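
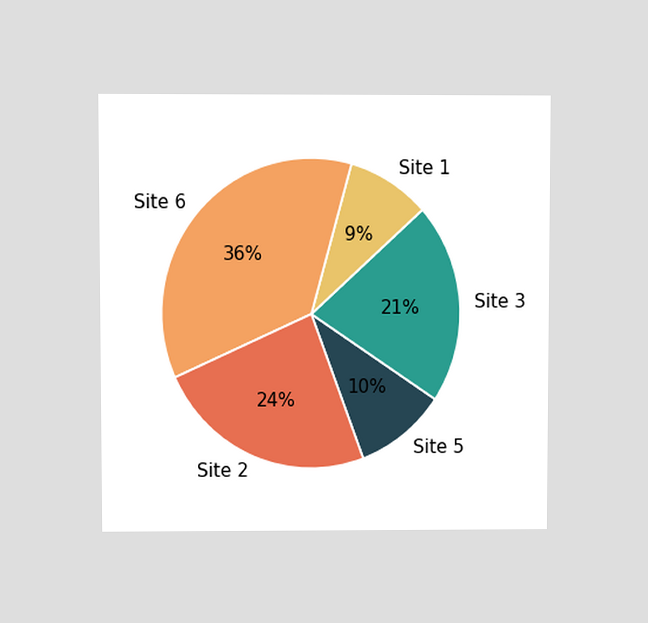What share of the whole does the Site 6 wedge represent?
The chart is viewed at a slight angle. The Site 6 slice takes up 36% of the pie.

36%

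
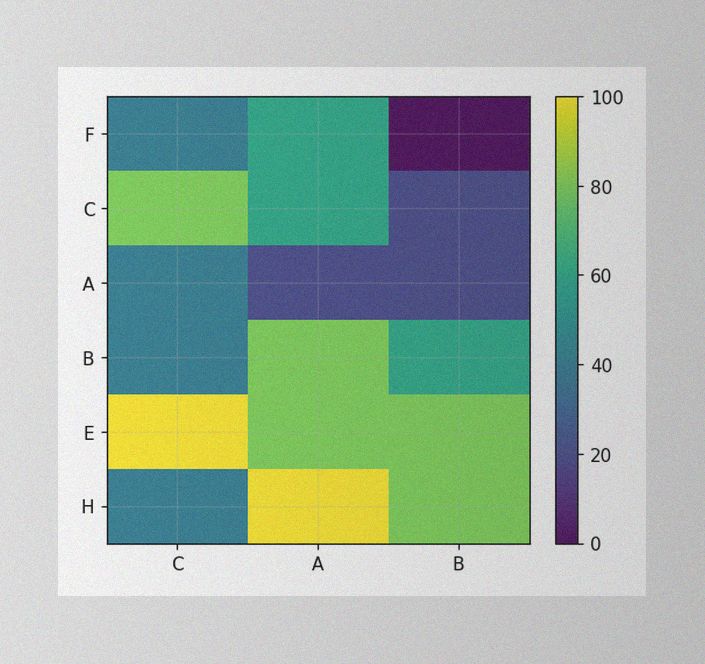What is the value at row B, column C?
The image has some photo noise and uneven lighting. Matching cell (B, C) against the colorbar gives 40.

40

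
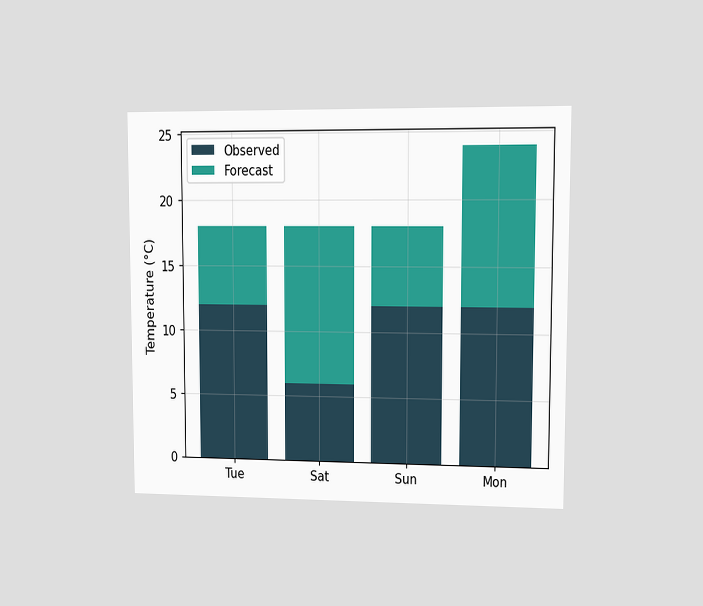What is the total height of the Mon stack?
24°C

The chart is viewed at a slight angle. The Mon stack's top reaches 24°C on the y-axis.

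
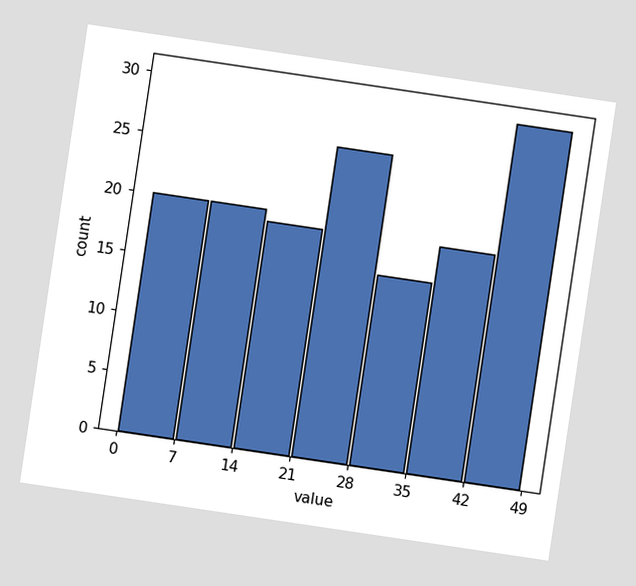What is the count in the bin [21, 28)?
The chart is tilted about 8° clockwise. The [21, 28) bin has height 26.

26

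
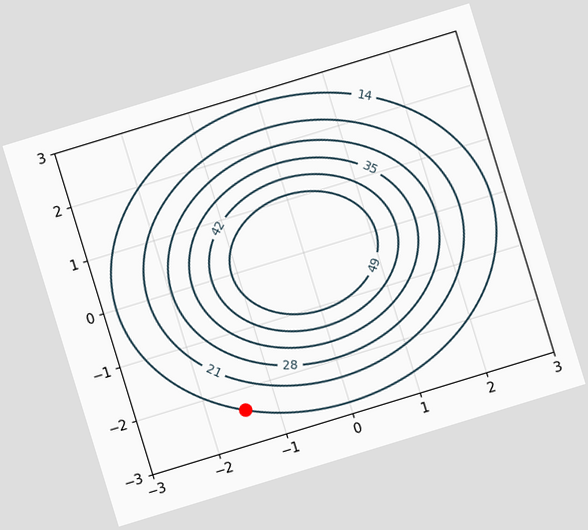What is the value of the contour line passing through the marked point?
The chart is tilted about 17° counter-clockwise. The marked point sits on the contour labelled 14.

14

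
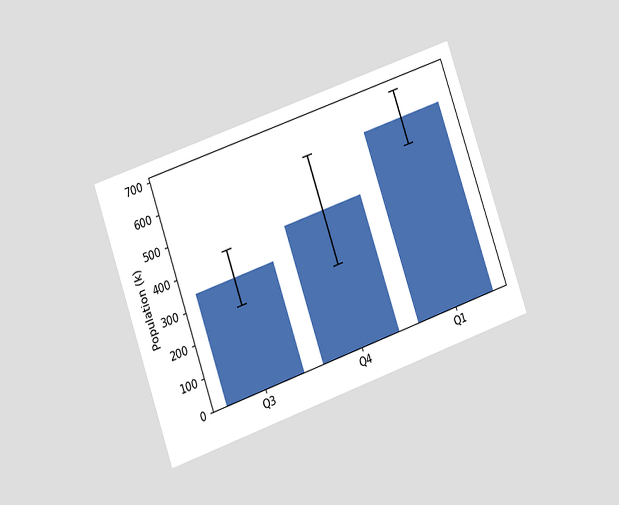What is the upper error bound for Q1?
680k

The chart is tilted about 19° counter-clockwise and viewed at a slight angle. The Q1 bar's upper whisker reaches 680k.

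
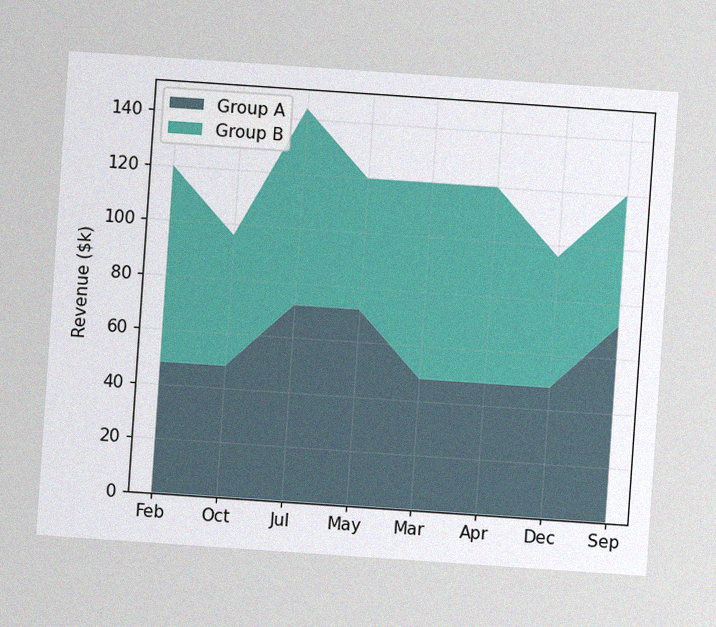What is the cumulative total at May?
$120k

The chart is tilted about 4° clockwise, with some photo noise. The stacked total at May reaches $120k.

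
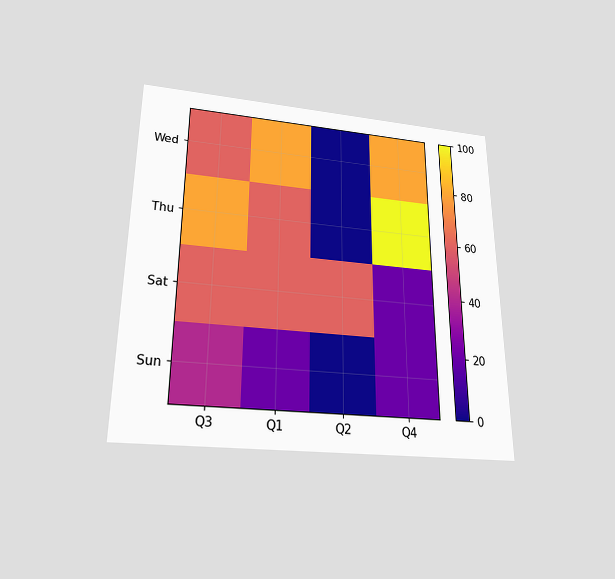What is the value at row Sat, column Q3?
The chart is viewed slightly from below. Matching cell (Sat, Q3) against the colorbar gives 60.

60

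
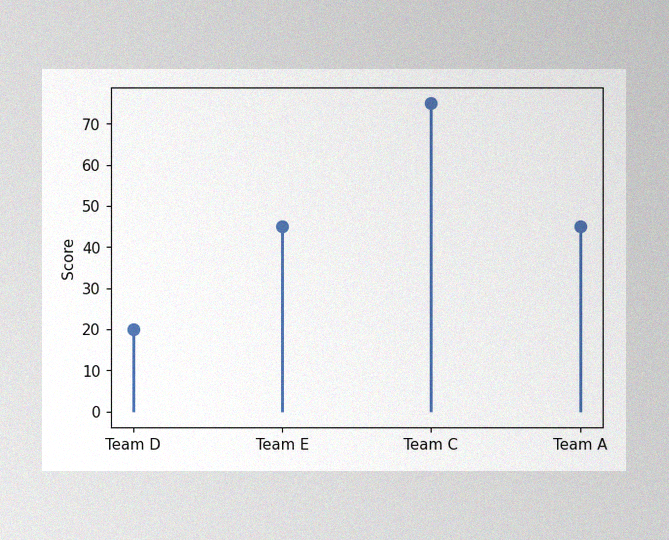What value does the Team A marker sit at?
The image has some photo noise and uneven lighting. The Team A marker sits at 45.

45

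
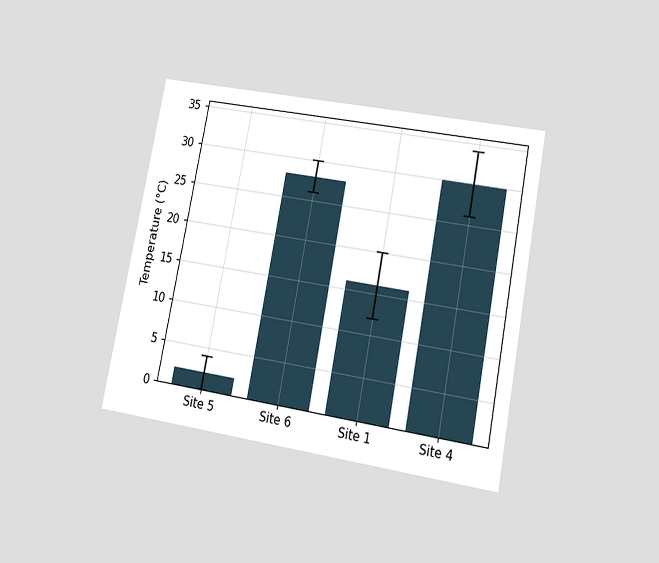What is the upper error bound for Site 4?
34°C

The chart is tilted about 11° clockwise and viewed at a slight angle. The Site 4 bar's upper whisker reaches 34°C.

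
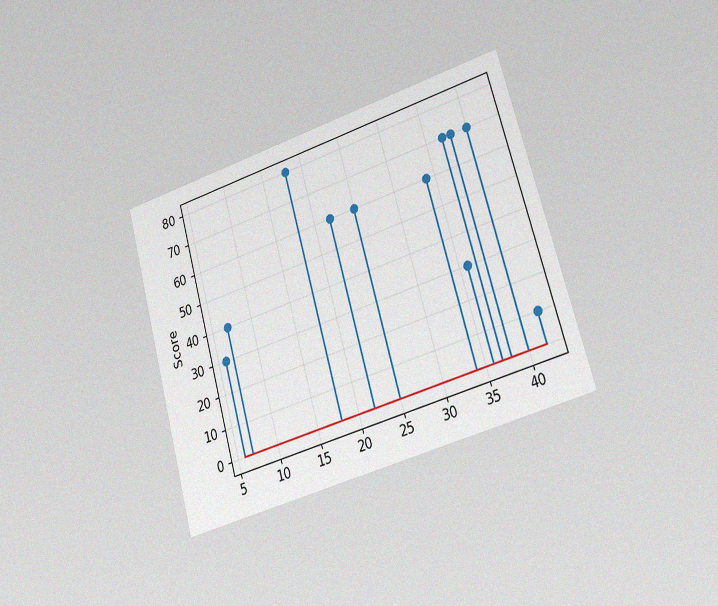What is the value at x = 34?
60

The chart is tilted about 16° counter-clockwise and viewed slightly from the right, with some photo noise. The stem at x=34 reaches 60.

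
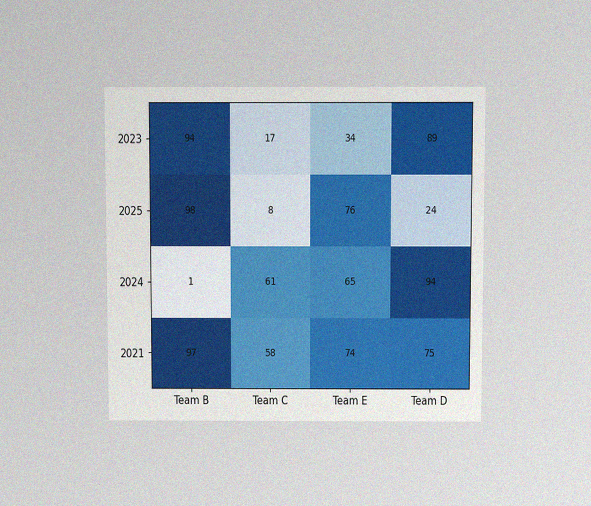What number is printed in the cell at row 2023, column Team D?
89

The chart is viewed slightly from above, with some photo noise. The (2023, Team D) cell reads 89.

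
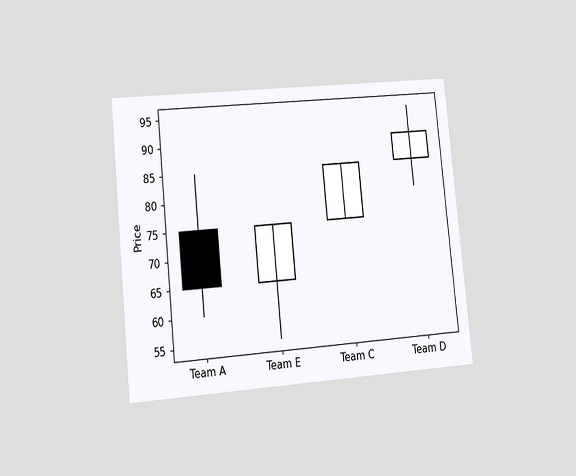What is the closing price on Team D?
90

The chart is tilted about 6° counter-clockwise and viewed at a slight angle. The Team D candle closes at 90.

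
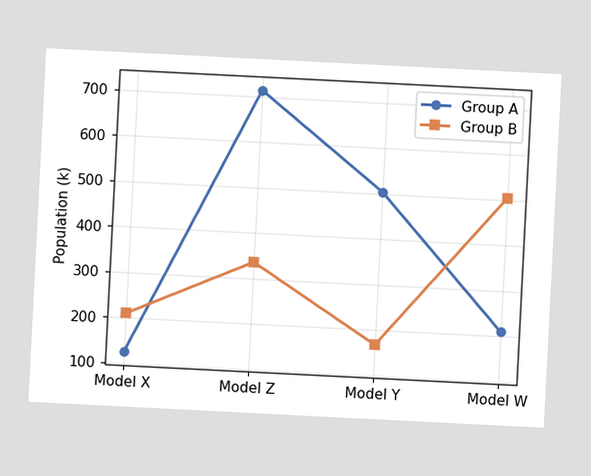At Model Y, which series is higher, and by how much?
The chart is tilted about 3° clockwise. At Model Y, Group A sits above the other line by 336k.

Group A, by 336k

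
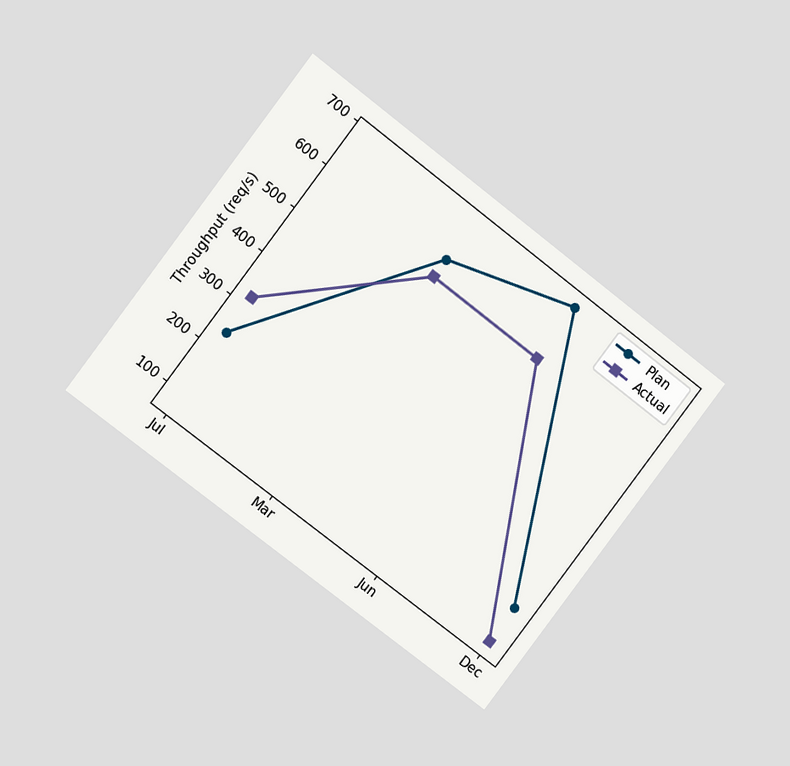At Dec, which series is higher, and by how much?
Plan, by 80req/s

The chart is tilted about 37° clockwise and viewed at a slight angle. At Dec, Plan sits above the other line by 80req/s.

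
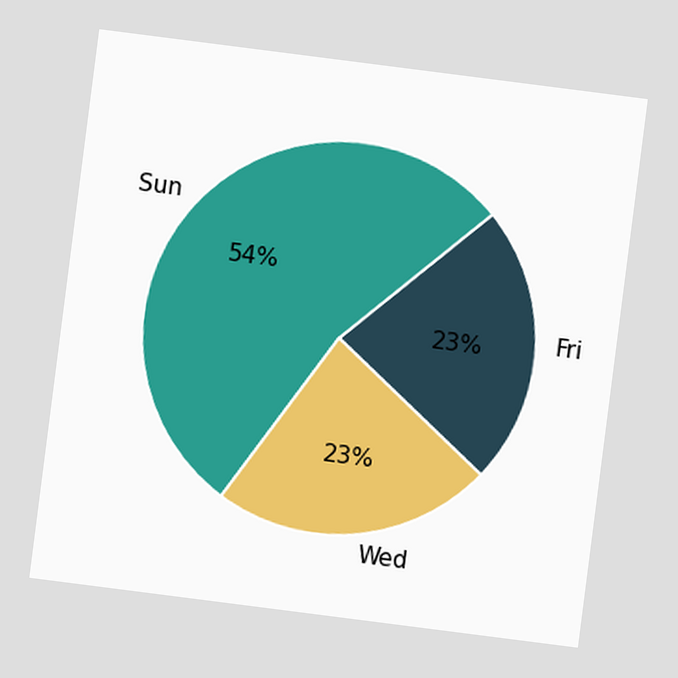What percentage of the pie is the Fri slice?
23%

The chart is tilted about 7° clockwise. The Fri slice takes up 23% of the pie.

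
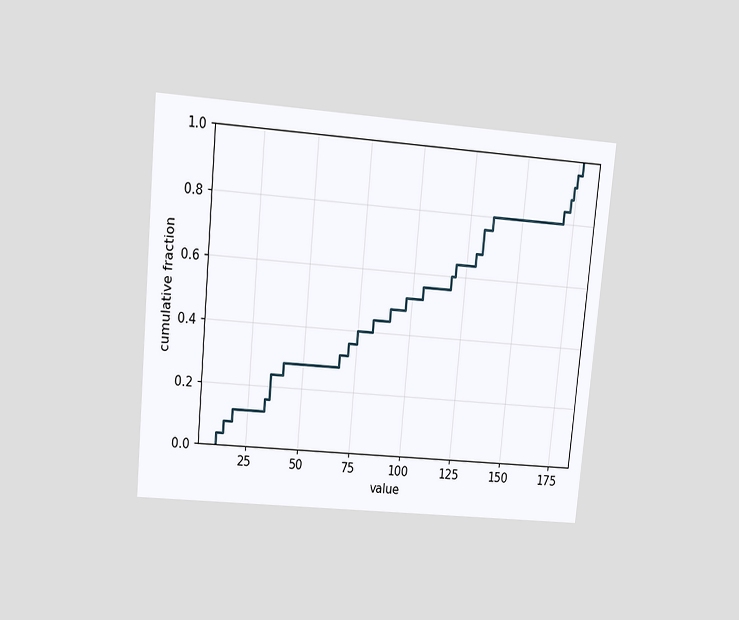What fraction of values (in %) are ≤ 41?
28%

The chart is tilted about 5° clockwise and viewed slightly from above. At x=41 the ECDF step is at 28%.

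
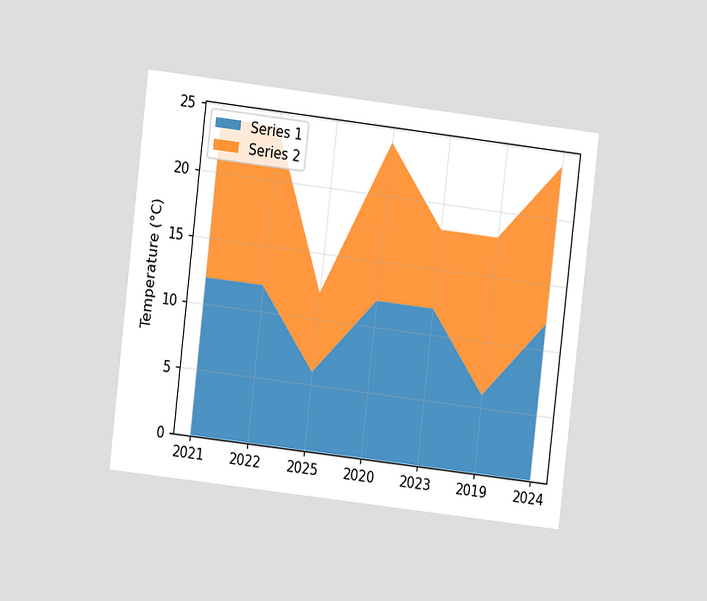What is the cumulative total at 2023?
The chart is tilted about 7° clockwise and viewed at a slight angle. The stacked total at 2023 reaches 18°C.

18°C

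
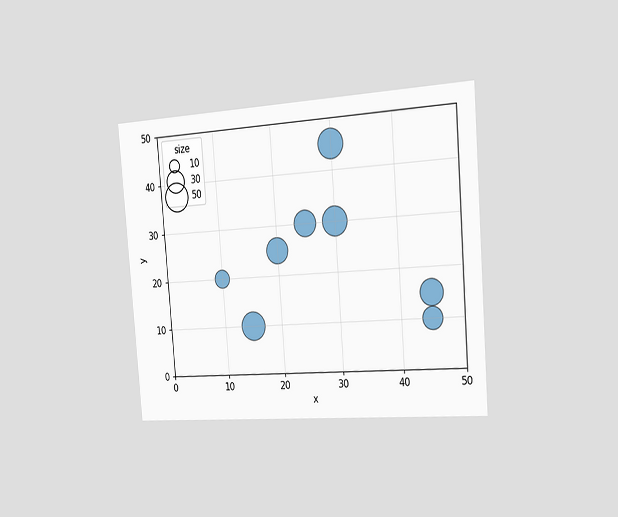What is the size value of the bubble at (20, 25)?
The chart is tilted about 4° counter-clockwise and viewed slightly from the right. Matching the bubble at (20, 25) against the size legend gives 40.

40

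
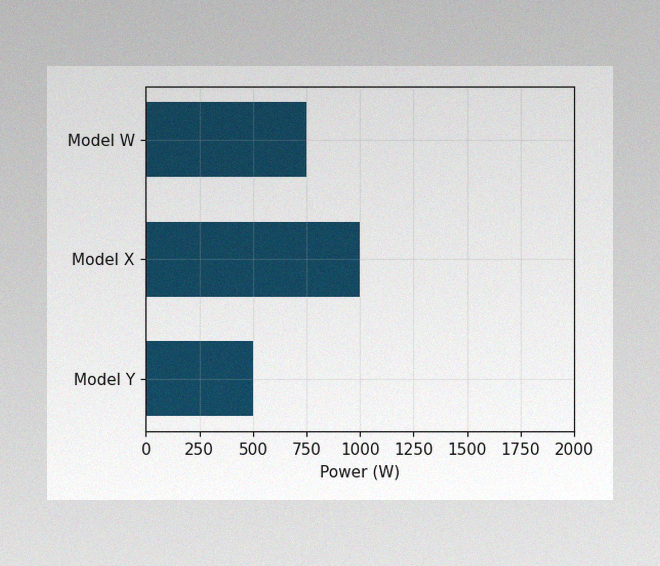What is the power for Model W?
The image has some photo noise and uneven lighting. Reading along the chart's x-axis, the Model W bar reaches 750W.

750W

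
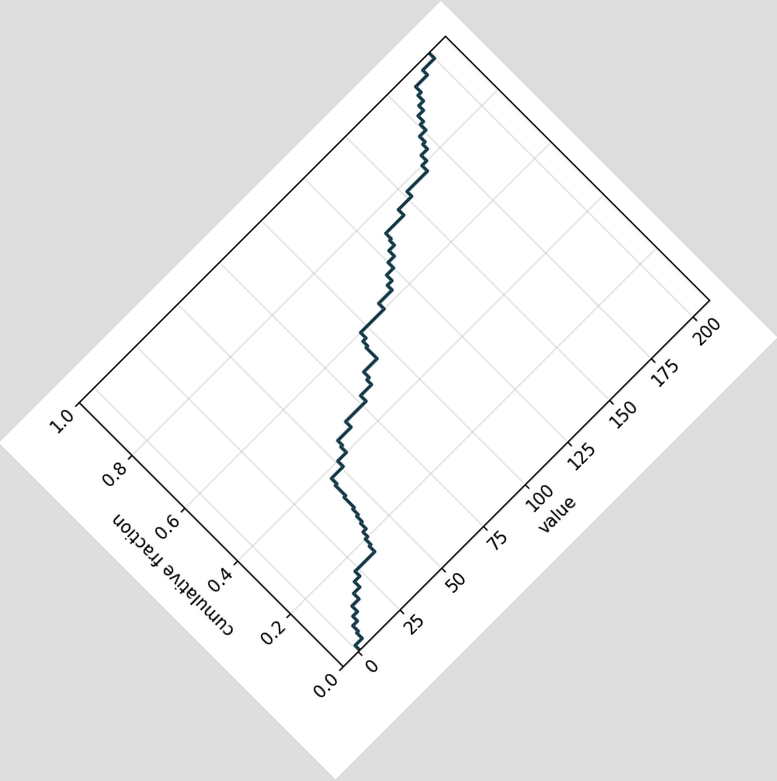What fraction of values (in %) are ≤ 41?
The chart is tilted about 45° counter-clockwise. At x=41 the ECDF step is at 28%.

28%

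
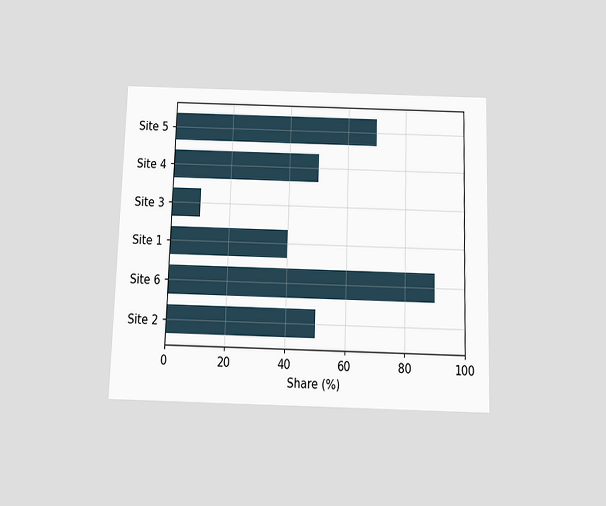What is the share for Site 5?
70%

The chart is viewed slightly from below. Reading along the chart's x-axis, the Site 5 bar reaches 70%.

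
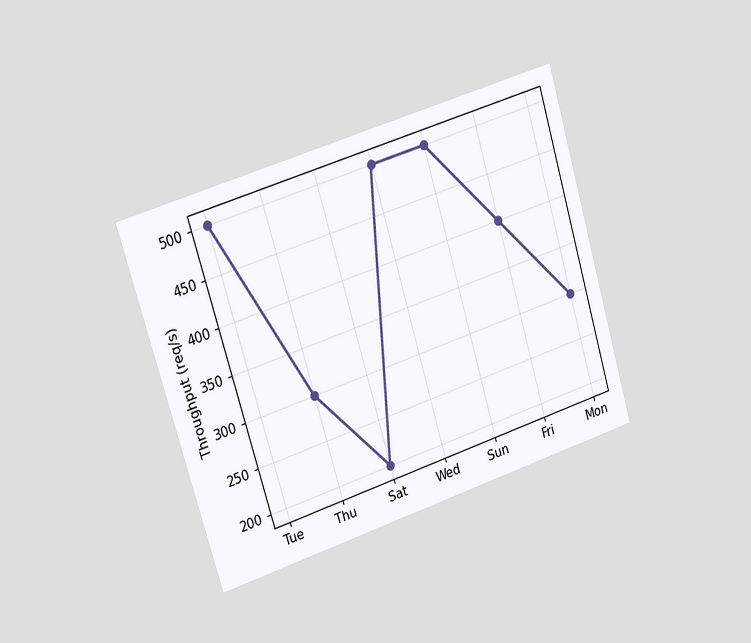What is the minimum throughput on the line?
The chart is tilted about 17° counter-clockwise and viewed slightly from the left. The lowest point is at Sat, and reading across to the y-axis gives 200req/s.

200req/s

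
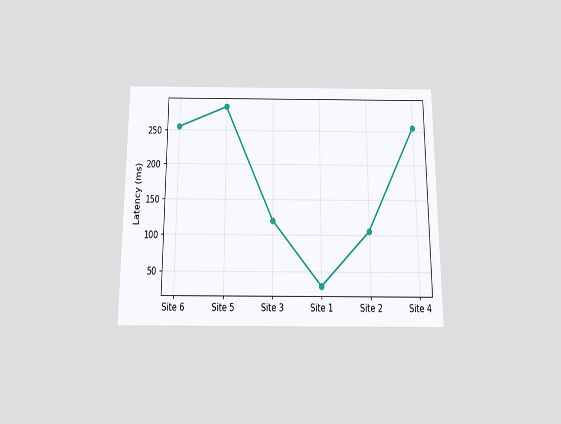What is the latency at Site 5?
285ms

The chart is viewed slightly from below. At Site 5, the line is at 285ms.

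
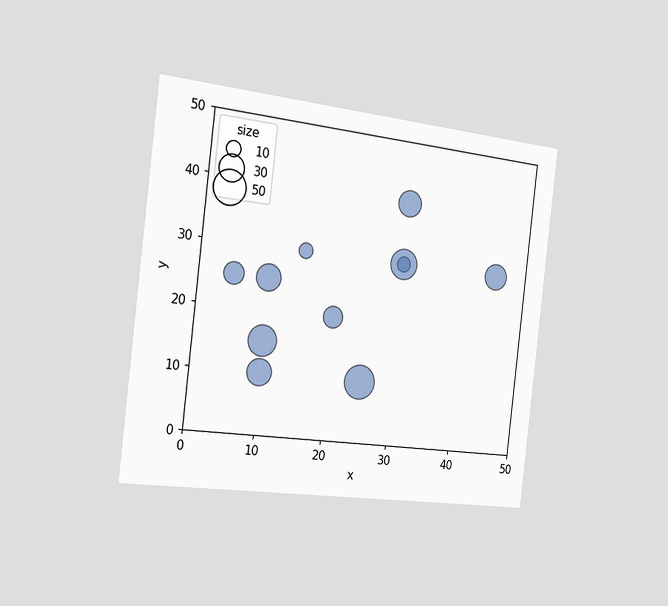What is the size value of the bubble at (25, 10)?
The chart is tilted about 7° clockwise and viewed slightly from the left. Matching the bubble at (25, 10) against the size legend gives 50.

50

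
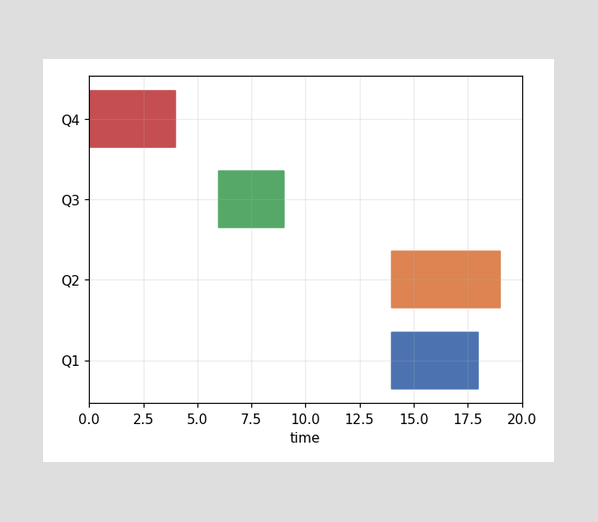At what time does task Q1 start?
The Q1 bar begins at t=14.

14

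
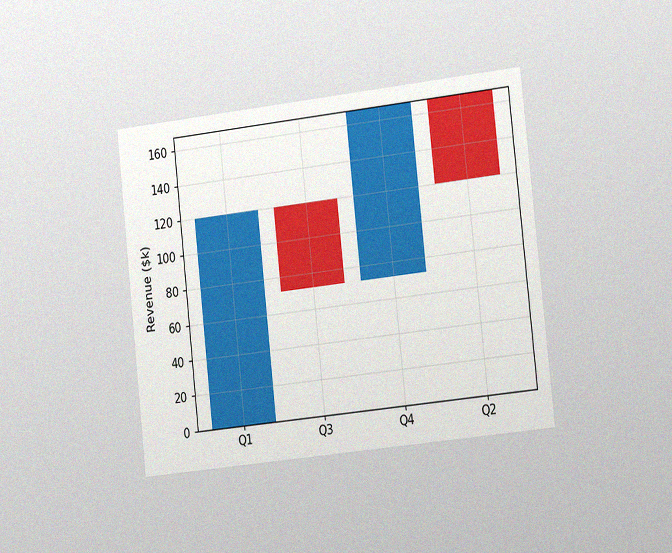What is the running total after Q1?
The chart is tilted about 6° counter-clockwise and viewed slightly from the right, with some photo noise. After Q1 the running total reaches $120k.

$120k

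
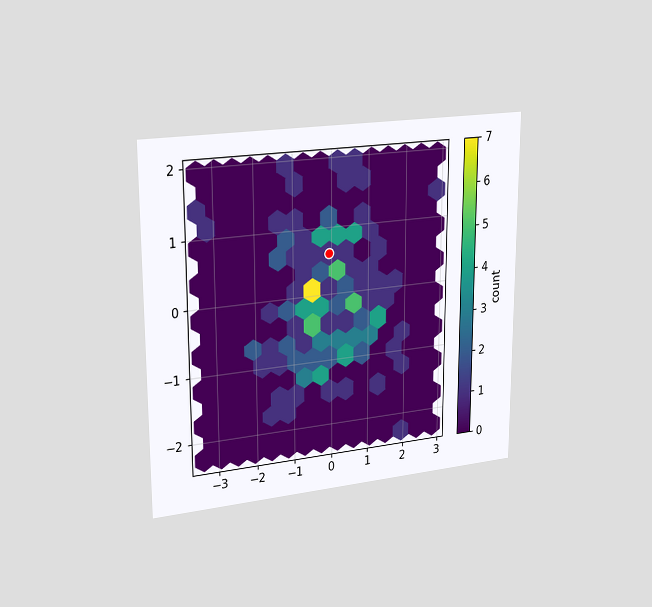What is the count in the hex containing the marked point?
1

The chart is viewed slightly from the left. The marked hex reads 1 on the colorbar.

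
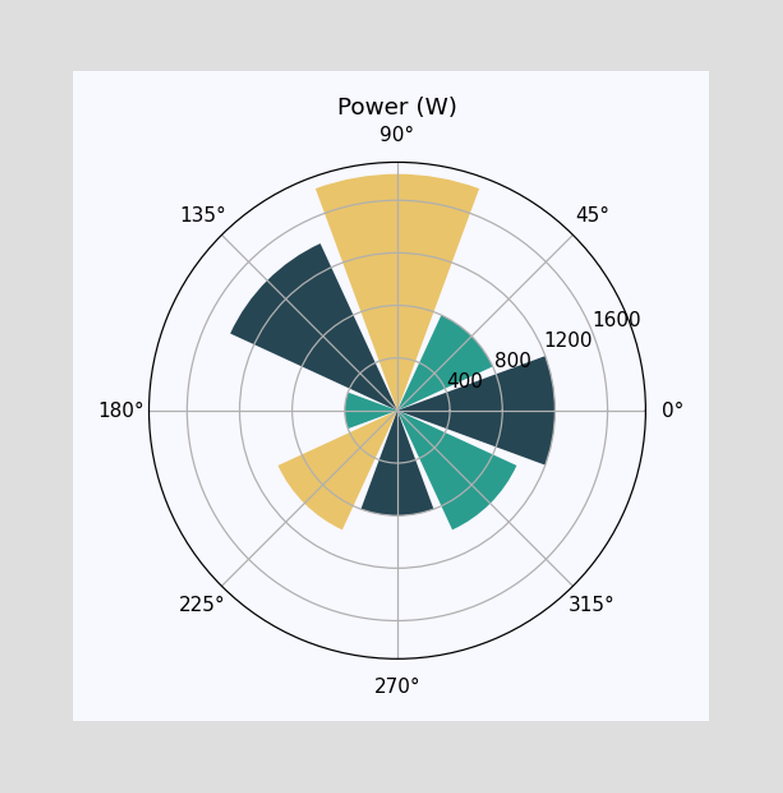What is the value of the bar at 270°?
The bar at 270° reaches 800W on the radial axis.

800W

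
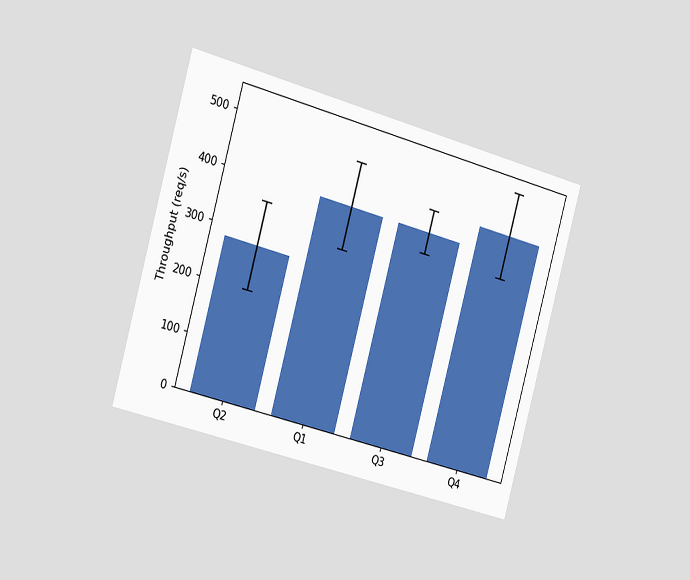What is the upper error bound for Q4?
The chart is tilted about 15° clockwise and viewed slightly from the left. The Q4 bar's upper whisker reaches 520req/s.

520req/s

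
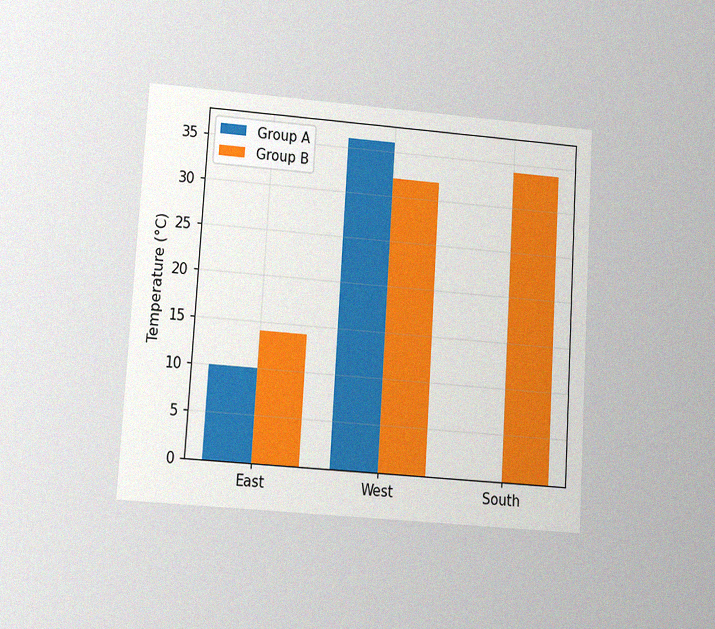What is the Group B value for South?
34°C

The chart is tilted about 4° clockwise and viewed at a slight angle, with some photo noise. The Group B bar at South reaches 34°C on the y-axis.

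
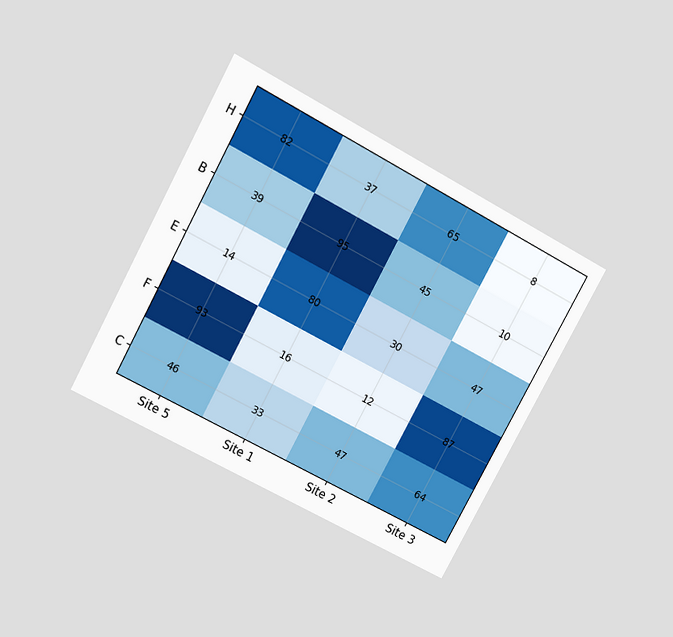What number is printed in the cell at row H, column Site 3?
8

The chart is tilted about 28° clockwise and viewed slightly from above. The (H, Site 3) cell reads 8.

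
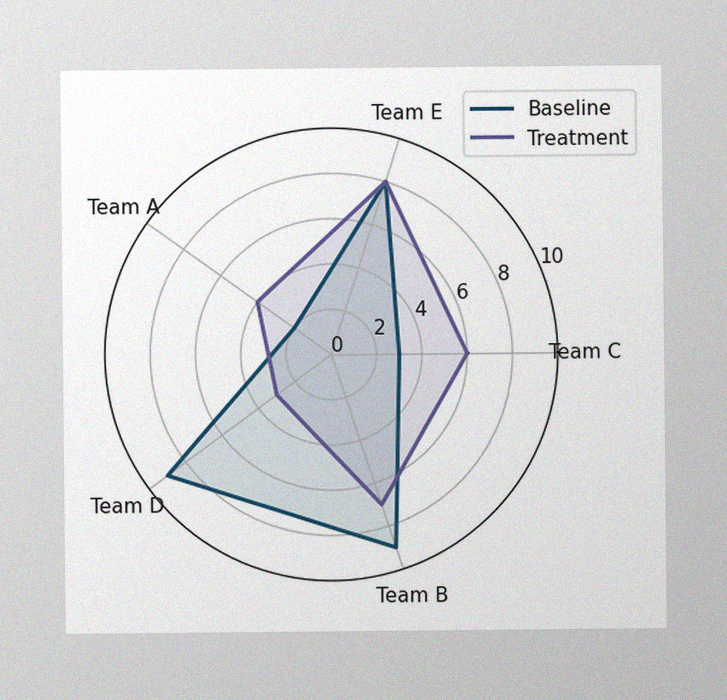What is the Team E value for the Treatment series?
8

The image has some photo noise and uneven lighting. On the Team E axis, Treatment reaches 8.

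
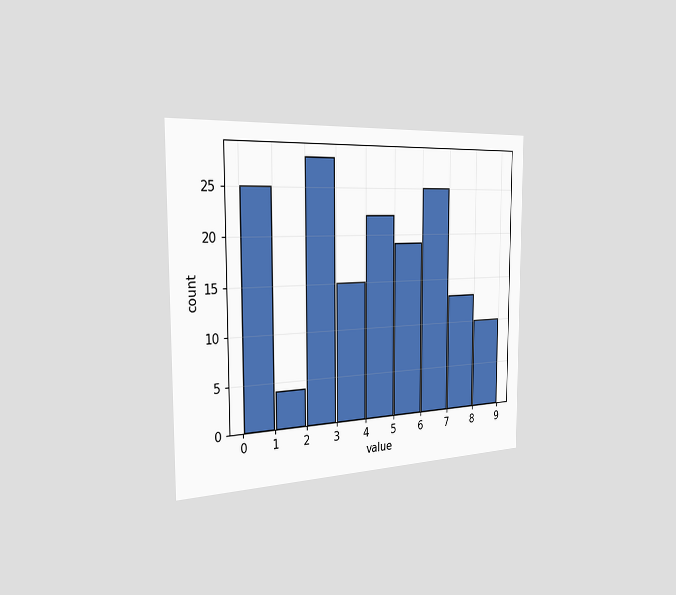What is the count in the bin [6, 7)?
The chart is viewed slightly from the left. The [6, 7) bin has height 25.

25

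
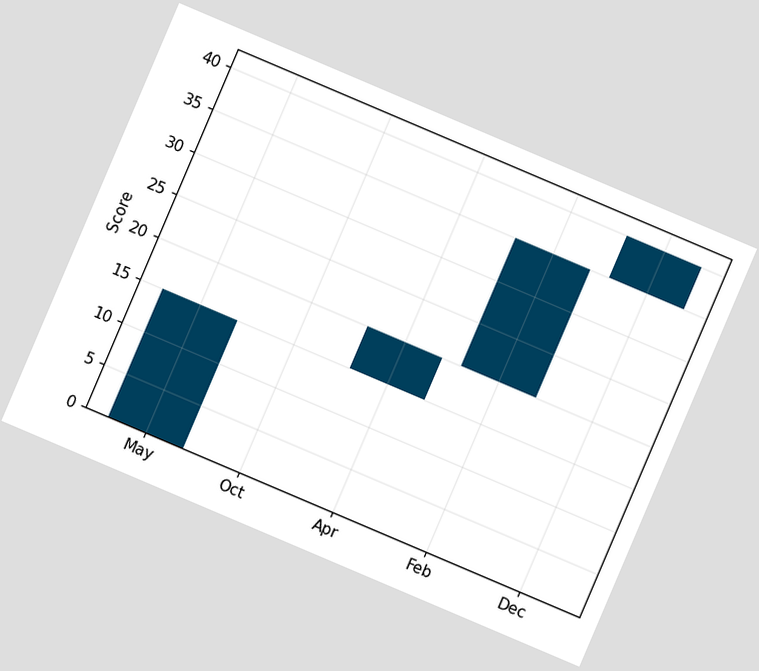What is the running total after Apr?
20

The chart is tilted about 23° clockwise. After Apr the running total reaches 20.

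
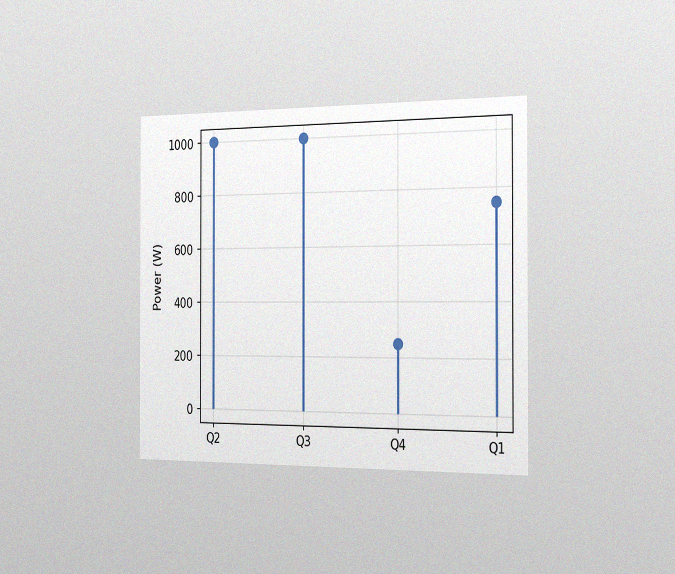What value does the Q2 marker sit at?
The chart is viewed slightly from the right, with some photo noise. The Q2 marker sits at 1000W.

1000W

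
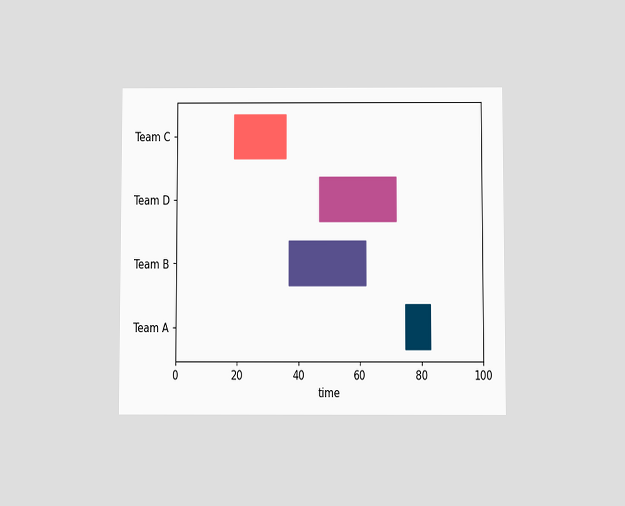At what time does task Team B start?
The chart is viewed slightly from below. The Team B bar begins at t=37.

37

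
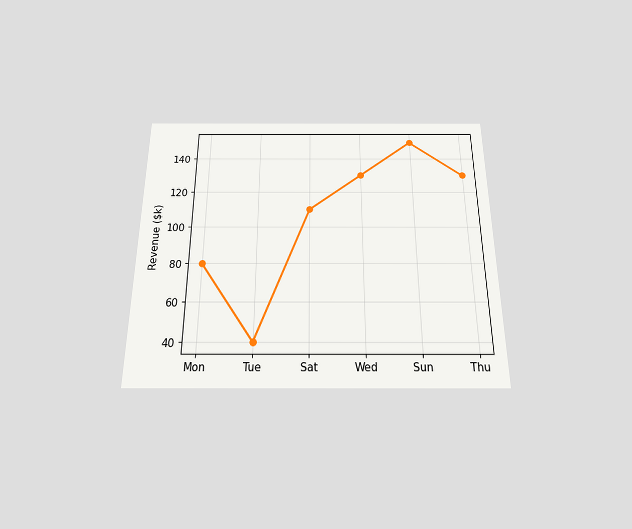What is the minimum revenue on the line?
The chart is viewed slightly from below. The lowest point is at Tue, and reading across to the y-axis gives $40k.

$40k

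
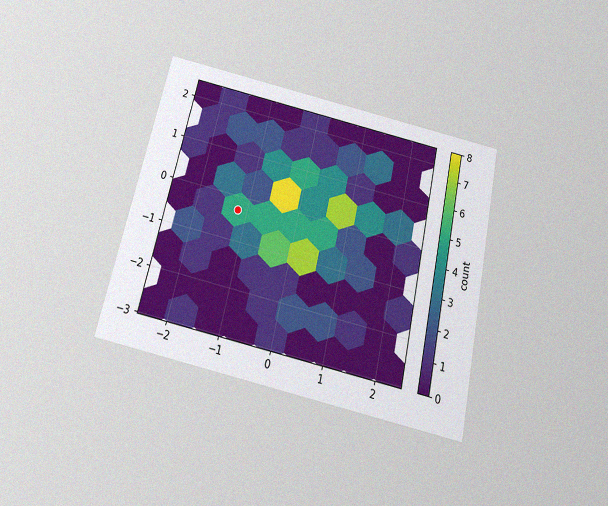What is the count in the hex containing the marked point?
The chart is tilted about 13° clockwise and viewed slightly from below, with some photo noise. The marked hex reads 5 on the colorbar.

5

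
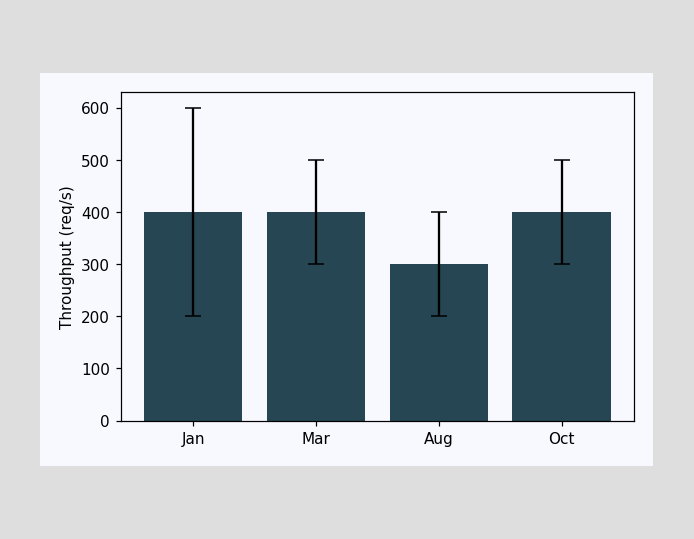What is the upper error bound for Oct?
The Oct bar's upper whisker reaches 500req/s.

500req/s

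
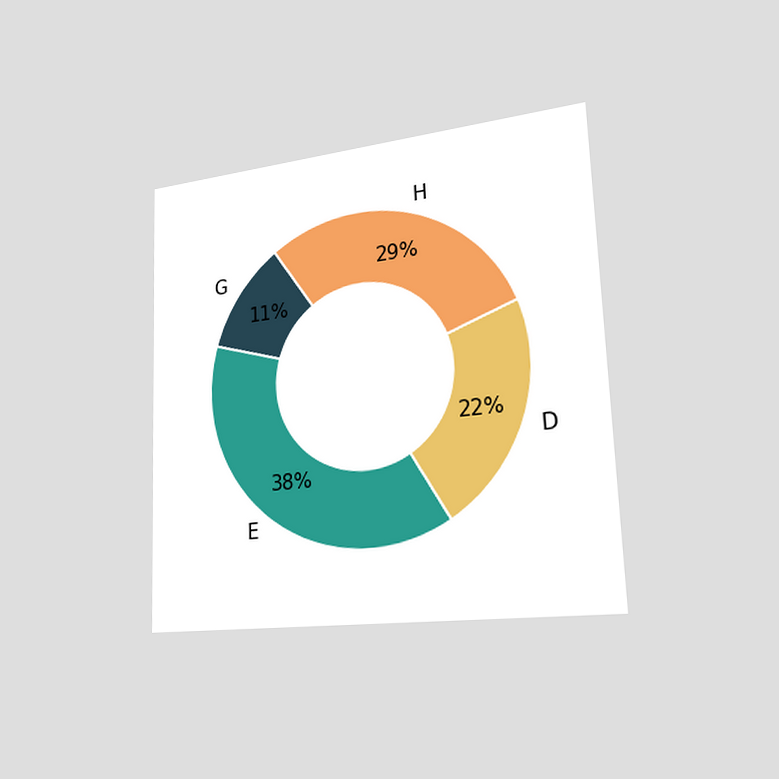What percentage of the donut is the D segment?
22%

The chart is tilted about 2° counter-clockwise and viewed slightly from the right. The D segment takes up 22% of the ring.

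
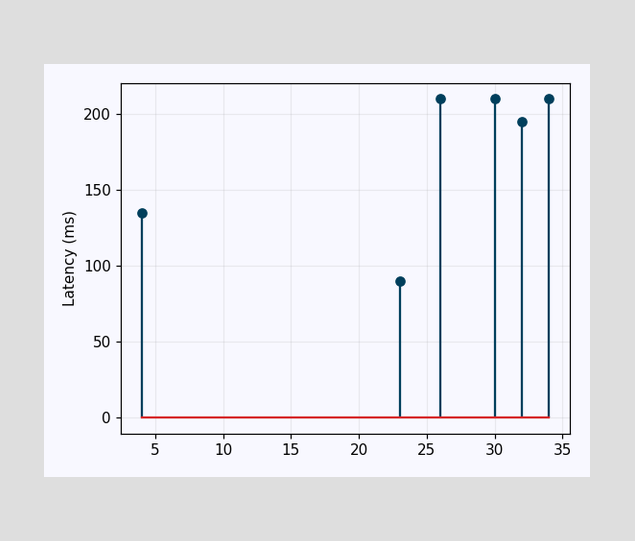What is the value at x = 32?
195ms

The stem at x=32 reaches 195ms.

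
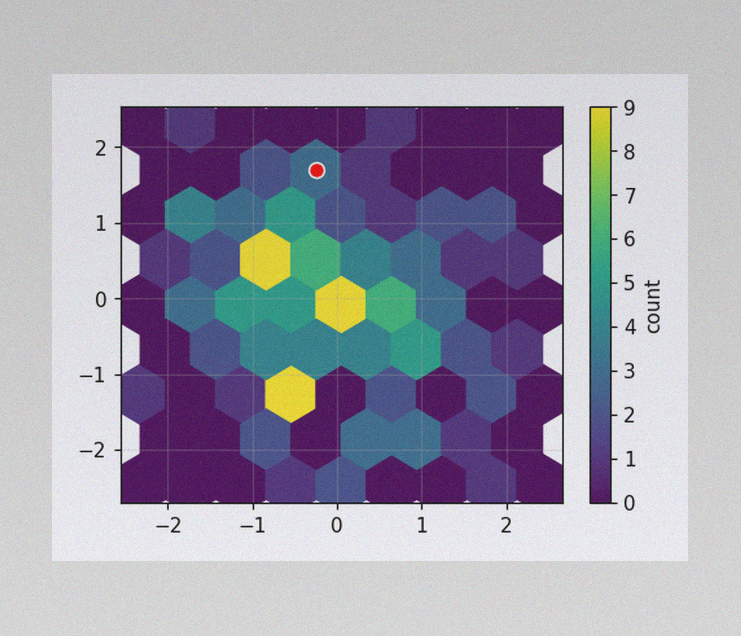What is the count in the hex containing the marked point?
3

The image has some photo noise and uneven lighting. The marked hex reads 3 on the colorbar.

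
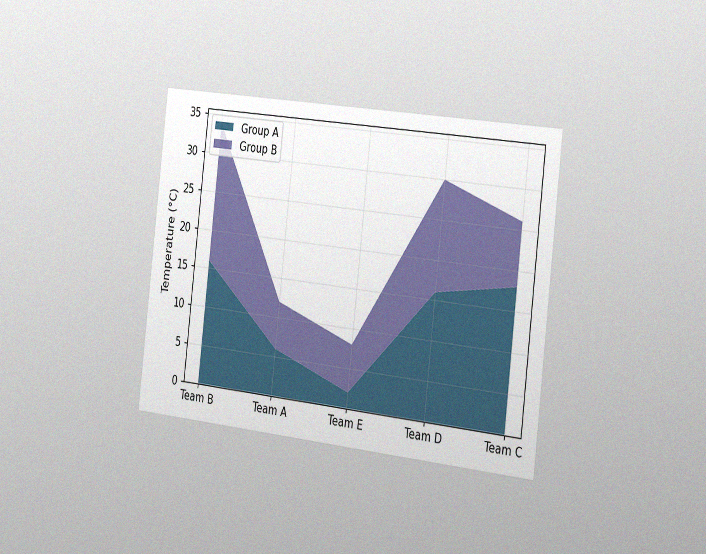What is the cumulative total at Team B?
34°C

The chart is tilted about 7° clockwise and viewed slightly from the right, with some photo noise. The stacked total at Team B reaches 34°C.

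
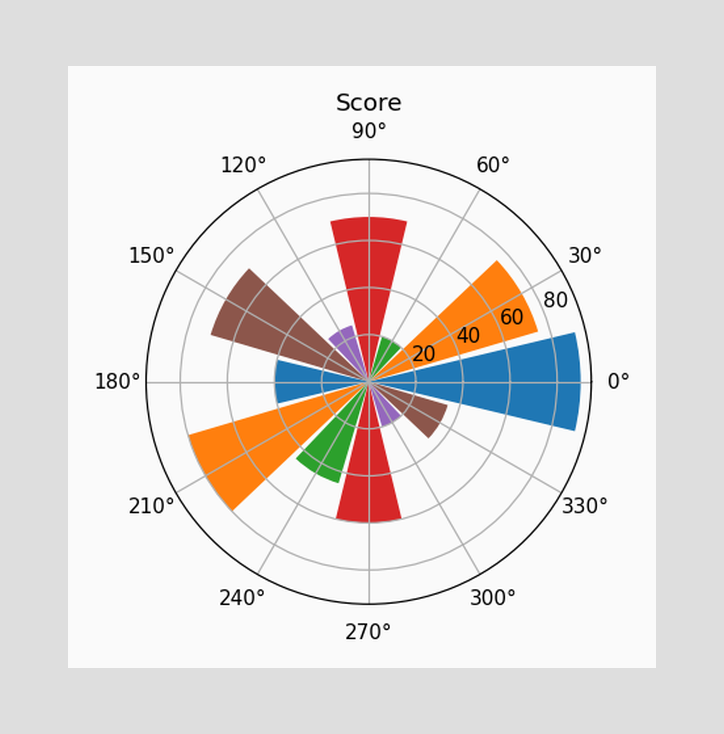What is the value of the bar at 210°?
The bar at 210° reaches 80 on the radial axis.

80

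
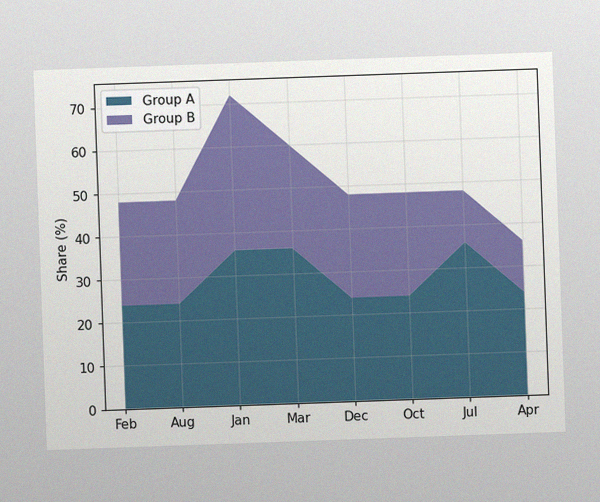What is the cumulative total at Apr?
36%

The chart is tilted about 2° counter-clockwise, with some photo noise. The stacked total at Apr reaches 36%.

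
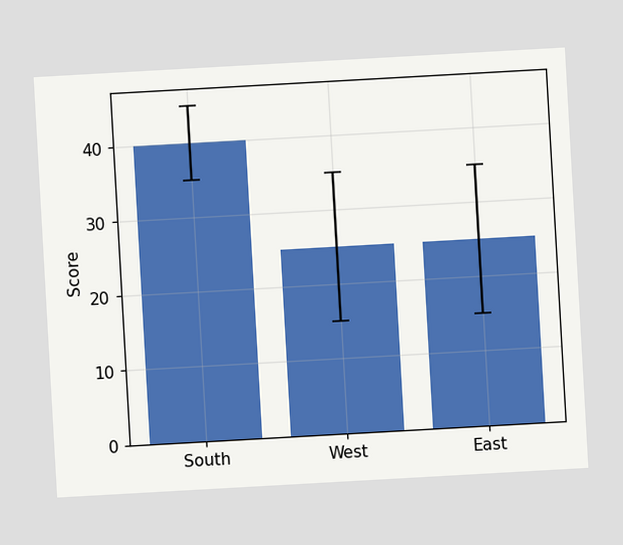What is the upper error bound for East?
35

The chart is tilted about 3° counter-clockwise. The East bar's upper whisker reaches 35.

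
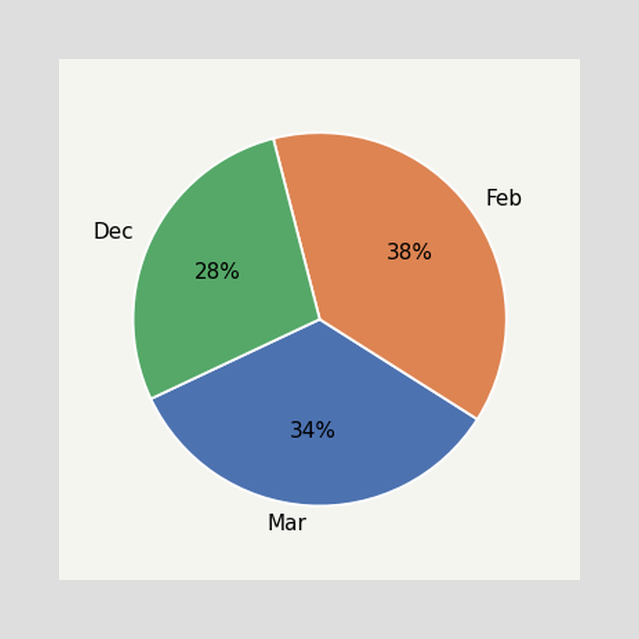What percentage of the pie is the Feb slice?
38%

The Feb slice takes up 38% of the pie.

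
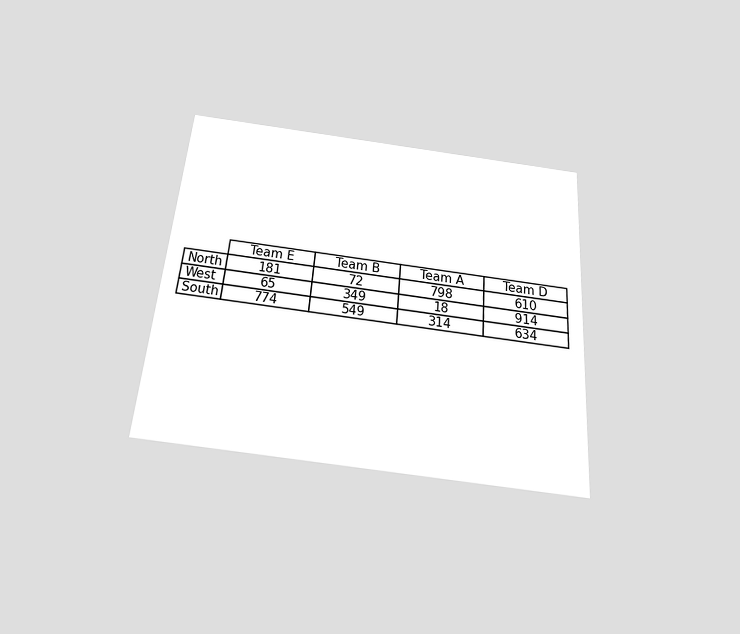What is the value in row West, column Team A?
18

The chart is tilted about 5° clockwise and viewed slightly from below. The (West, Team A) cell reads 18.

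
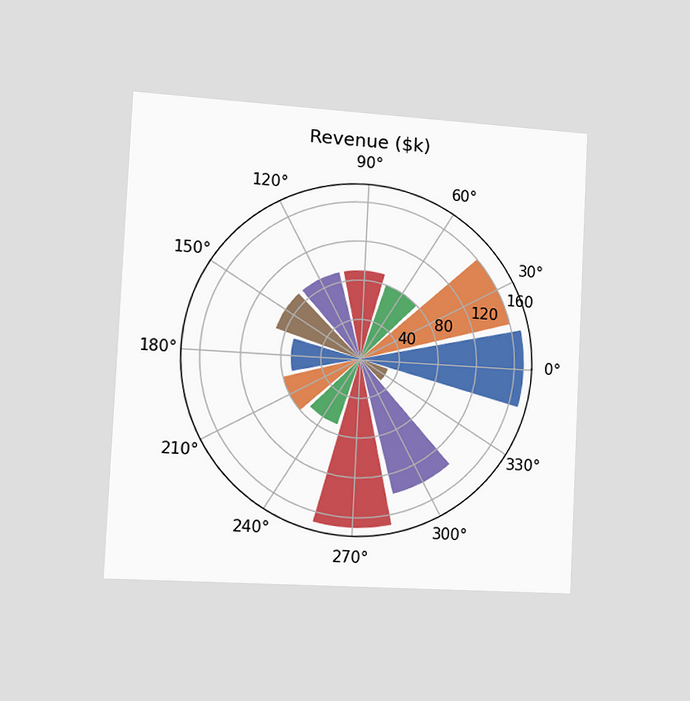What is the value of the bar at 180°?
The chart is tilted about 3° clockwise and viewed slightly from the left. The bar at 180° reaches $70k on the radial axis.

$70k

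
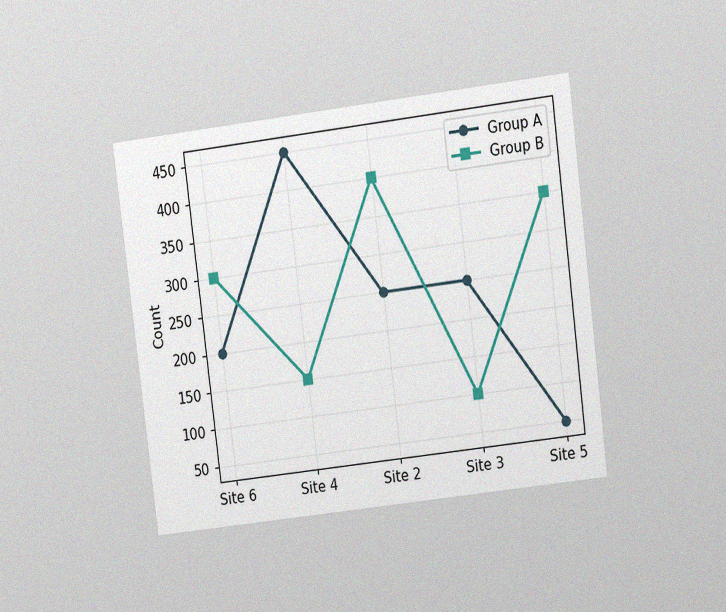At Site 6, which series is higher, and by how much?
Group B, by 100

The chart is tilted about 7° counter-clockwise and viewed at a slight angle, with some photo noise. At Site 6, Group B sits above the other line by 100.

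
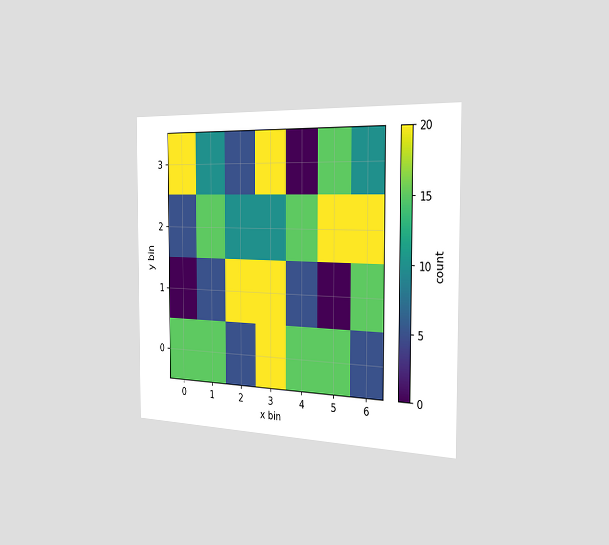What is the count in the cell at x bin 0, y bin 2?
5

The chart is viewed slightly from the right. Matching the cell (0, 2) against the colorbar gives 5.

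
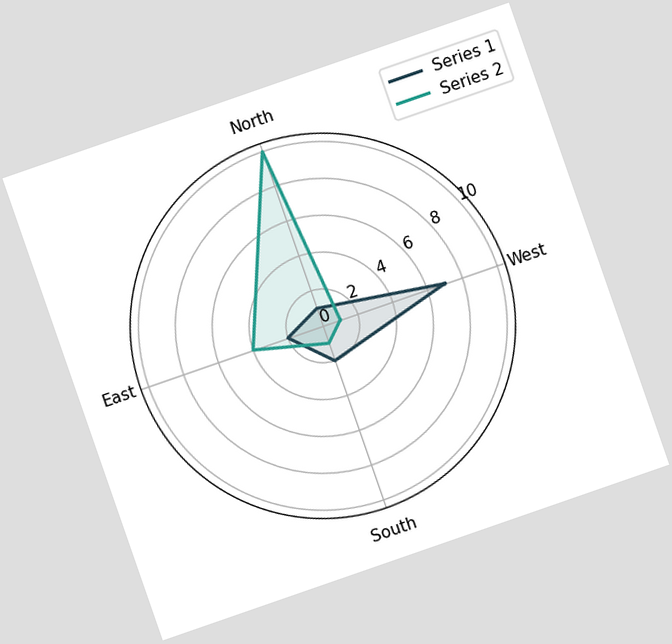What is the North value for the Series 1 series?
1

The chart is tilted about 19° counter-clockwise. On the North axis, Series 1 reaches 1.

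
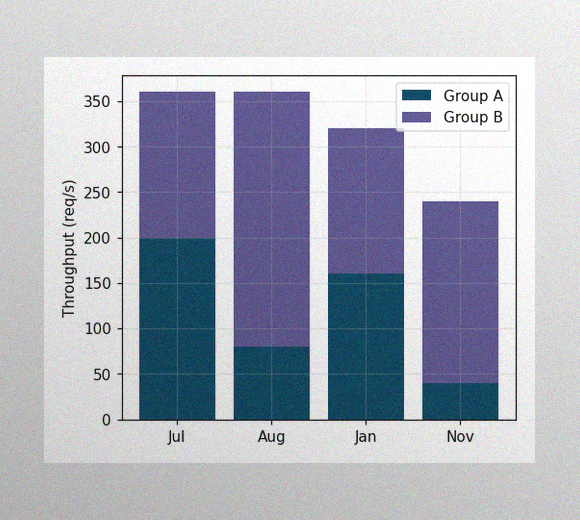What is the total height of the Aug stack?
360req/s

The image has some photo noise and uneven lighting. The Aug stack's top reaches 360req/s on the y-axis.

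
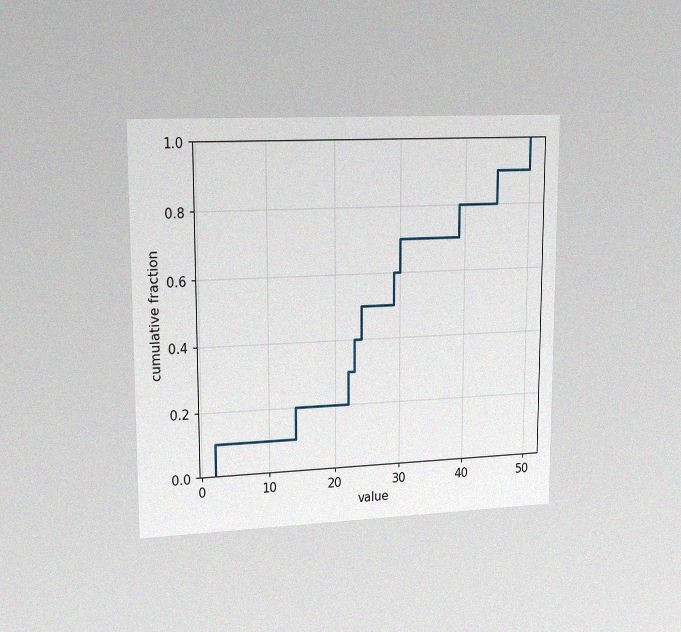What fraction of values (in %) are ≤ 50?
The chart is viewed slightly from the left, with some photo noise. At x=50 the ECDF step is at 100%.

100%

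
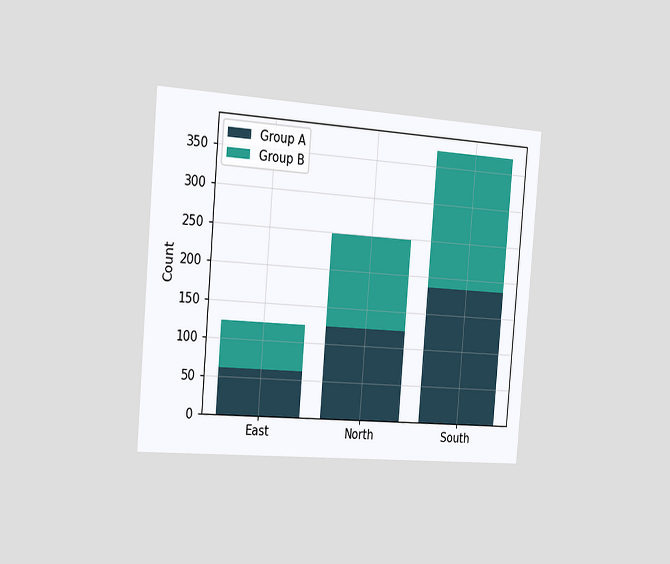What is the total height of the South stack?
The chart is tilted about 5° clockwise and viewed slightly from the left. The South stack's top reaches 372 on the y-axis.

372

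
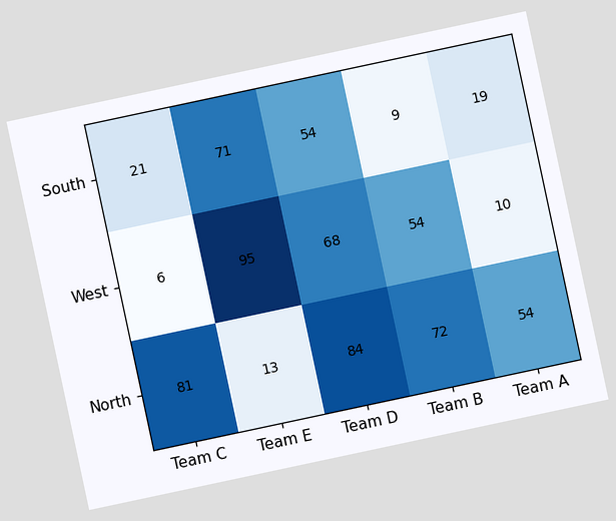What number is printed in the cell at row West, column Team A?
10

The chart is tilted about 12° counter-clockwise. The (West, Team A) cell reads 10.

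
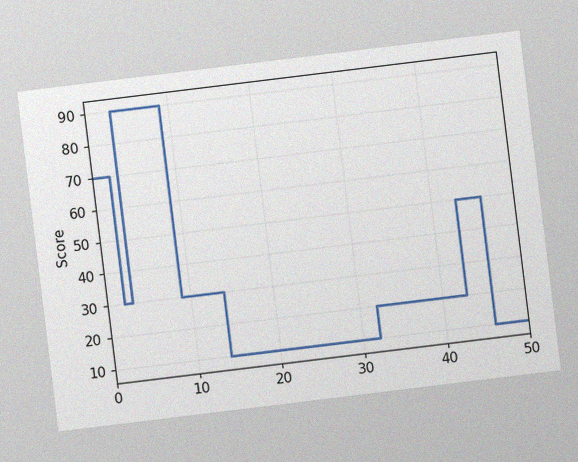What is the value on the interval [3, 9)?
The chart is tilted about 7° counter-clockwise, with some photo noise. On [3, 9) the step sits at 90.

90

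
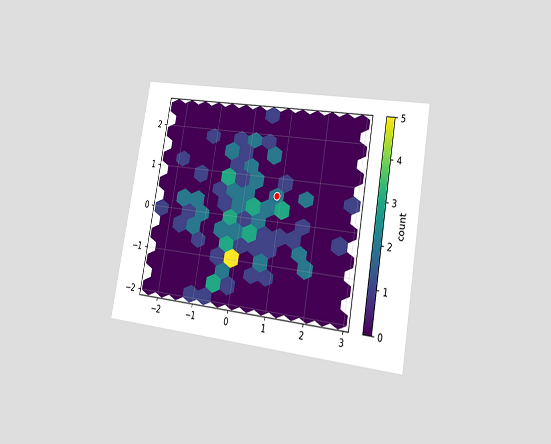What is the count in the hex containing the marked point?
The chart is tilted about 10° clockwise and viewed slightly from the right. The marked hex reads 2 on the colorbar.

2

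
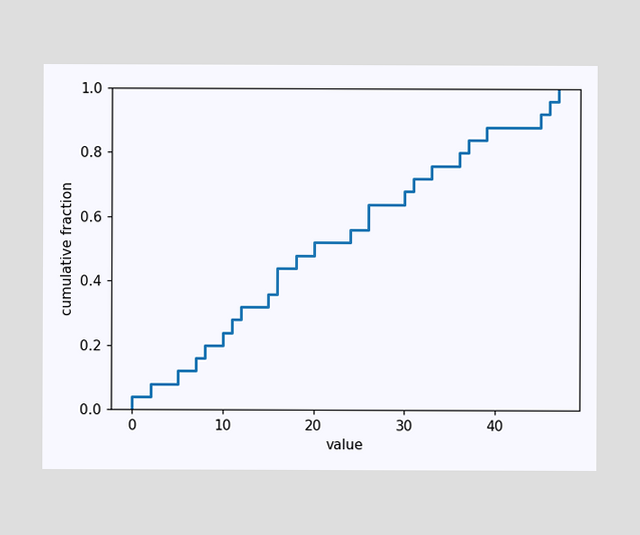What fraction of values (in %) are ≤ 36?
80%

At x=36 the ECDF step is at 80%.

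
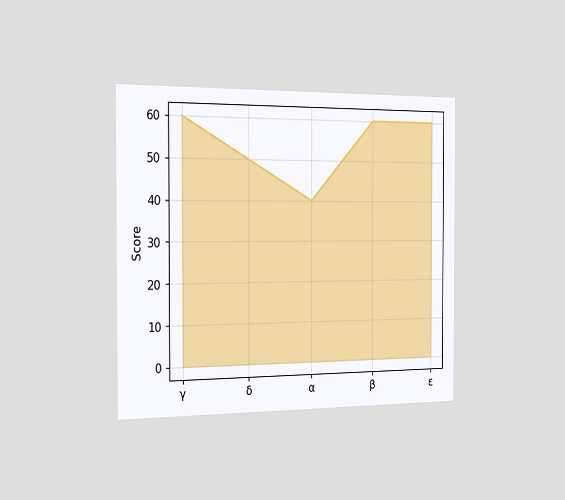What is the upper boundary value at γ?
The chart is viewed slightly from the left. At γ the upper boundary is at 60.

60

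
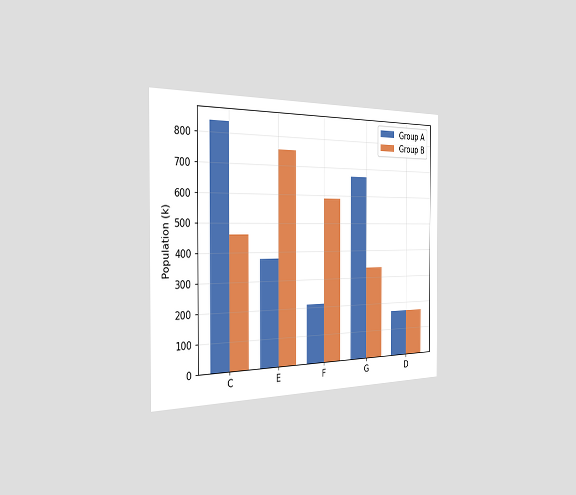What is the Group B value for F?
588k

The chart is viewed slightly from the left. The Group B bar at F reaches 588k on the y-axis.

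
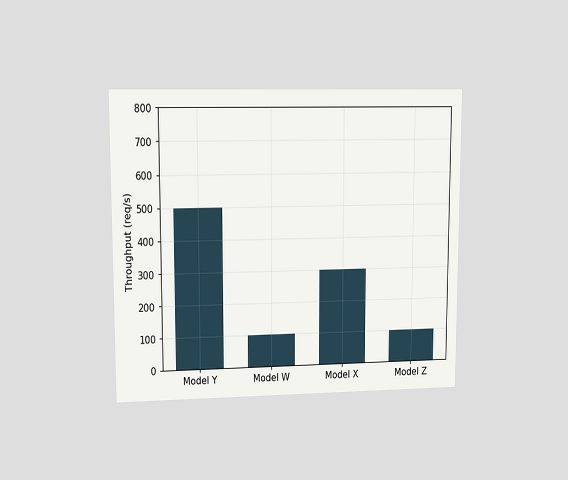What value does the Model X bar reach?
The chart is viewed at a slight angle. Reading along the chart's y-axis, the Model X bar reaches 300req/s.

300req/s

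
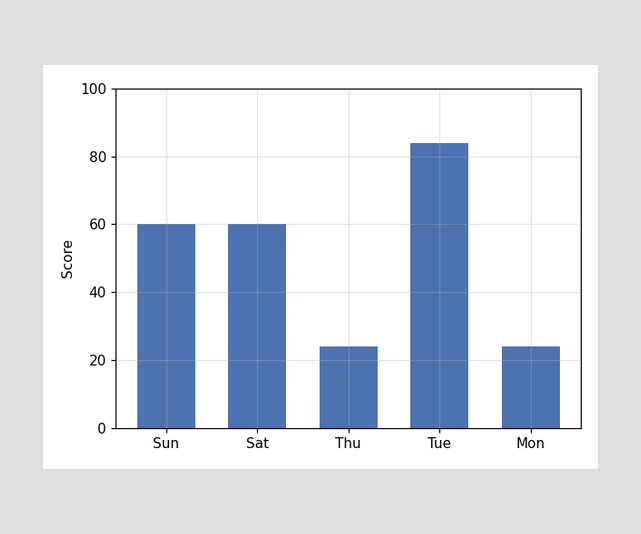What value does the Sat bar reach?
Reading along the chart's y-axis, the Sat bar reaches 60.

60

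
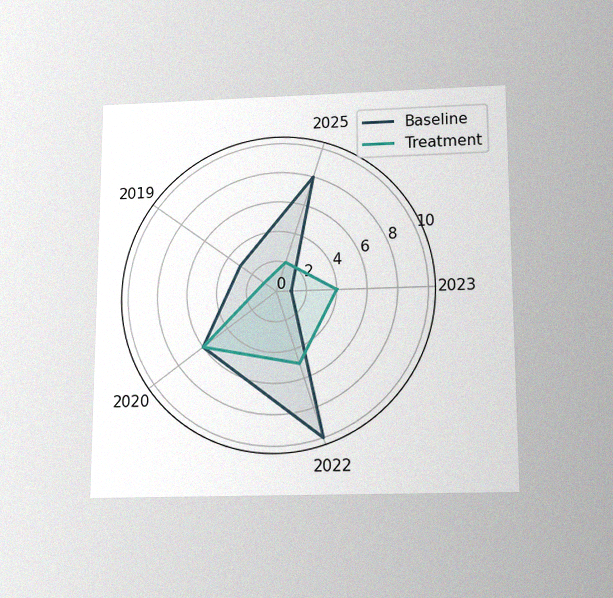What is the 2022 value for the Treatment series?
5

The chart is viewed slightly from below, with some photo noise. On the 2022 axis, Treatment reaches 5.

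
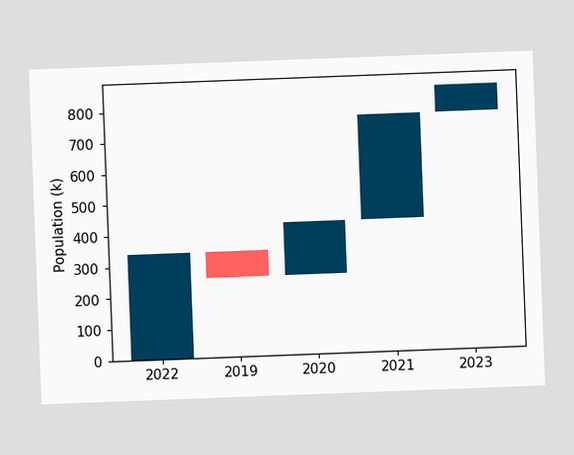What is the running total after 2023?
The chart is tilted about 2° counter-clockwise. After 2023 the running total reaches 850k.

850k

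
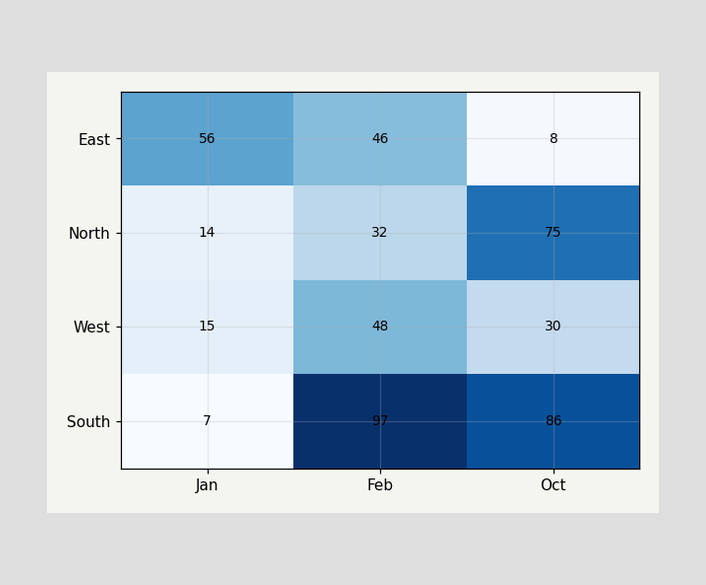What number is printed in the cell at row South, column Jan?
The (South, Jan) cell reads 7.

7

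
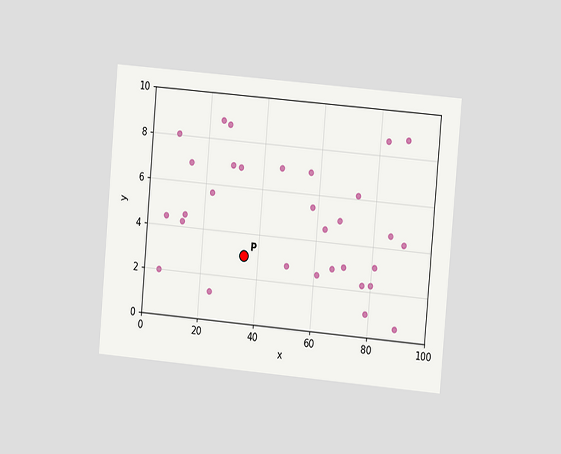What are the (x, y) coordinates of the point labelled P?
(35, 3)

The chart is tilted about 5° clockwise and viewed at a slight angle. Following the gridlines from P to each axis, P sits at (35, 3).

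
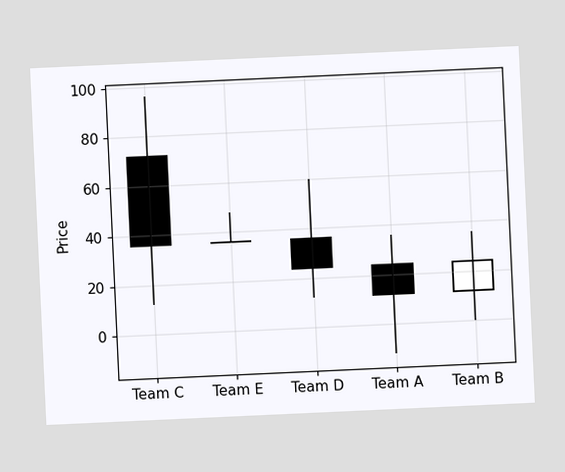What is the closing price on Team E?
The chart is tilted about 3° counter-clockwise. The Team E candle closes at 36.

36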